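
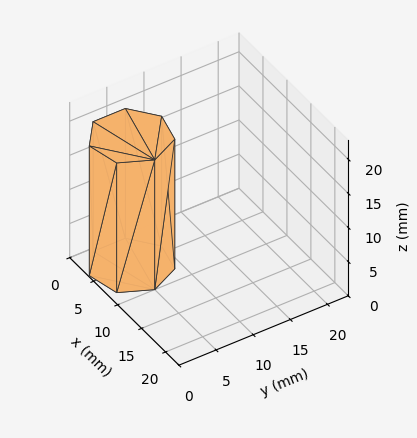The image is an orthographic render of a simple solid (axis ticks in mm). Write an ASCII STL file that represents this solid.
Reading the render: the shape is a regular 7-sided prism (a cylinder approximated with 7 flat sides), circumscribed radius ≈ 5 mm, height ≈ 19 mm (dimensions read to the nearest mm from the axis ticks). For the STL, each face is triangulated and given an outward normal.

solid part
  facet normal 0.0000 0.0000 -1.0000
    outer loop
      vertex 3.89 9.87 0.00
      vertex 8.12 8.91 0.00
      vertex 10.00 5.00 0.00
    endloop
  endfacet
  facet normal 0.0000 0.0000 -1.0000
    outer loop
      vertex 0.50 7.17 0.00
      vertex 3.89 9.87 0.00
      vertex 10.00 5.00 0.00
    endloop
  endfacet
  facet normal 0.0000 0.0000 -1.0000
    outer loop
      vertex 0.50 2.83 0.00
      vertex 0.50 7.17 0.00
      vertex 10.00 5.00 0.00
    endloop
  endfacet
  facet normal 0.0000 0.0000 -1.0000
    outer loop
      vertex 3.89 0.13 0.00
      vertex 0.50 2.83 0.00
      vertex 10.00 5.00 0.00
    endloop
  endfacet
  facet normal 0.0000 0.0000 -1.0000
    outer loop
      vertex 8.12 1.09 0.00
      vertex 3.89 0.13 0.00
      vertex 10.00 5.00 0.00
    endloop
  endfacet
  facet normal 0.0000 0.0000 1.0000
    outer loop
      vertex 10.00 5.00 19.00
      vertex 8.12 8.91 19.00
      vertex 3.89 9.87 19.00
    endloop
  endfacet
  facet normal 0.0000 0.0000 1.0000
    outer loop
      vertex 10.00 5.00 19.00
      vertex 3.89 9.87 19.00
      vertex 0.50 7.17 19.00
    endloop
  endfacet
  facet normal 0.0000 0.0000 1.0000
    outer loop
      vertex 10.00 5.00 19.00
      vertex 0.50 7.17 19.00
      vertex 0.50 2.83 19.00
    endloop
  endfacet
  facet normal 0.0000 0.0000 1.0000
    outer loop
      vertex 10.00 5.00 19.00
      vertex 0.50 2.83 19.00
      vertex 3.89 0.13 19.00
    endloop
  endfacet
  facet normal 0.0000 0.0000 1.0000
    outer loop
      vertex 10.00 5.00 19.00
      vertex 3.89 0.13 19.00
      vertex 8.12 1.09 19.00
    endloop
  endfacet
  facet normal 0.9012 0.4333 0.0000
    outer loop
      vertex 10.00 5.00 0.00
      vertex 8.12 8.91 0.00
      vertex 8.12 8.91 19.00
    endloop
  endfacet
  facet normal 0.9012 0.4333 0.0000
    outer loop
      vertex 10.00 5.00 0.00
      vertex 8.12 8.91 19.00
      vertex 10.00 5.00 19.00
    endloop
  endfacet
  facet normal 0.2213 0.9752 0.0000
    outer loop
      vertex 8.12 8.91 0.00
      vertex 3.89 9.87 0.00
      vertex 3.89 9.87 19.00
    endloop
  endfacet
  facet normal 0.2213 0.9752 0.0000
    outer loop
      vertex 8.12 8.91 0.00
      vertex 3.89 9.87 19.00
      vertex 8.12 8.91 19.00
    endloop
  endfacet
  facet normal -0.6230 0.7822 0.0000
    outer loop
      vertex 3.89 9.87 0.00
      vertex 0.50 7.17 0.00
      vertex 0.50 7.17 19.00
    endloop
  endfacet
  facet normal -0.6230 0.7822 0.0000
    outer loop
      vertex 3.89 9.87 0.00
      vertex 0.50 7.17 19.00
      vertex 3.89 9.87 19.00
    endloop
  endfacet
  facet normal -1.0000 0.0000 0.0000
    outer loop
      vertex 0.50 7.17 0.00
      vertex 0.50 2.83 0.00
      vertex 0.50 2.83 19.00
    endloop
  endfacet
  facet normal -1.0000 0.0000 0.0000
    outer loop
      vertex 0.50 7.17 0.00
      vertex 0.50 2.83 19.00
      vertex 0.50 7.17 19.00
    endloop
  endfacet
  facet normal -0.6230 -0.7822 0.0000
    outer loop
      vertex 0.50 2.83 0.00
      vertex 3.89 0.13 0.00
      vertex 3.89 0.13 19.00
    endloop
  endfacet
  facet normal -0.6230 -0.7822 0.0000
    outer loop
      vertex 0.50 2.83 0.00
      vertex 3.89 0.13 19.00
      vertex 0.50 2.83 19.00
    endloop
  endfacet
  facet normal 0.2213 -0.9752 0.0000
    outer loop
      vertex 3.89 0.13 0.00
      vertex 8.12 1.09 0.00
      vertex 8.12 1.09 19.00
    endloop
  endfacet
  facet normal 0.2213 -0.9752 0.0000
    outer loop
      vertex 3.89 0.13 0.00
      vertex 8.12 1.09 19.00
      vertex 3.89 0.13 19.00
    endloop
  endfacet
  facet normal 0.9012 -0.4333 0.0000
    outer loop
      vertex 8.12 1.09 0.00
      vertex 10.00 5.00 0.00
      vertex 10.00 5.00 19.00
    endloop
  endfacet
  facet normal 0.9012 -0.4333 0.0000
    outer loop
      vertex 8.12 1.09 0.00
      vertex 10.00 5.00 19.00
      vertex 8.12 1.09 19.00
    endloop
  endfacet
endsolid part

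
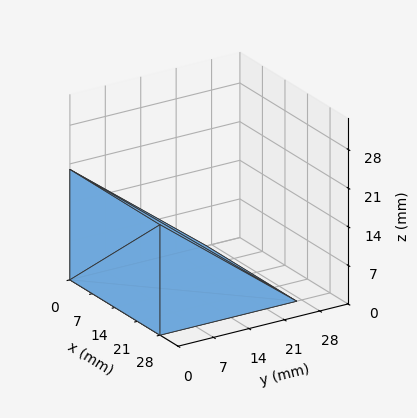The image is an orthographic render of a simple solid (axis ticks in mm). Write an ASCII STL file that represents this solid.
Reading the render: the shape is a wedge (ramp): 28 × 27 mm base, rising to 20 mm along the y=0 edge and sloping linearly to z=0 at y=27 (dimensions read to the nearest mm from the axis ticks). For the STL, each face is triangulated and given an outward normal.

solid part
  facet normal 0.0000 0.0000 -1.0000
    outer loop
      vertex 28.0 27.0 0.0
      vertex 28.0 0.0 0.0
      vertex 0.0 0.0 0.0
    endloop
  endfacet
  facet normal 0.0000 0.0000 -1.0000
    outer loop
      vertex 0.0 27.0 0.0
      vertex 28.0 27.0 0.0
      vertex 0.0 0.0 0.0
    endloop
  endfacet
  facet normal 0.0000 -1.0000 0.0000
    outer loop
      vertex 0.0 0.0 0.0
      vertex 28.0 0.0 0.0
      vertex 28.0 0.0 20.0
    endloop
  endfacet
  facet normal 0.0000 -1.0000 0.0000
    outer loop
      vertex 0.0 0.0 0.0
      vertex 28.0 0.0 20.0
      vertex 0.0 0.0 20.0
    endloop
  endfacet
  facet normal 0.0000 0.5952 0.8036
    outer loop
      vertex 0.0 0.0 20.0
      vertex 28.0 0.0 20.0
      vertex 28.0 27.0 0.0
    endloop
  endfacet
  facet normal 0.0000 0.5952 0.8036
    outer loop
      vertex 0.0 0.0 20.0
      vertex 28.0 27.0 0.0
      vertex 0.0 27.0 0.0
    endloop
  endfacet
  facet normal -1.0000 0.0000 0.0000
    outer loop
      vertex 0.0 0.0 20.0
      vertex 0.0 27.0 0.0
      vertex 0.0 0.0 0.0
    endloop
  endfacet
  facet normal 1.0000 0.0000 0.0000
    outer loop
      vertex 28.0 0.0 0.0
      vertex 28.0 27.0 0.0
      vertex 28.0 0.0 20.0
    endloop
  endfacet
endsolid part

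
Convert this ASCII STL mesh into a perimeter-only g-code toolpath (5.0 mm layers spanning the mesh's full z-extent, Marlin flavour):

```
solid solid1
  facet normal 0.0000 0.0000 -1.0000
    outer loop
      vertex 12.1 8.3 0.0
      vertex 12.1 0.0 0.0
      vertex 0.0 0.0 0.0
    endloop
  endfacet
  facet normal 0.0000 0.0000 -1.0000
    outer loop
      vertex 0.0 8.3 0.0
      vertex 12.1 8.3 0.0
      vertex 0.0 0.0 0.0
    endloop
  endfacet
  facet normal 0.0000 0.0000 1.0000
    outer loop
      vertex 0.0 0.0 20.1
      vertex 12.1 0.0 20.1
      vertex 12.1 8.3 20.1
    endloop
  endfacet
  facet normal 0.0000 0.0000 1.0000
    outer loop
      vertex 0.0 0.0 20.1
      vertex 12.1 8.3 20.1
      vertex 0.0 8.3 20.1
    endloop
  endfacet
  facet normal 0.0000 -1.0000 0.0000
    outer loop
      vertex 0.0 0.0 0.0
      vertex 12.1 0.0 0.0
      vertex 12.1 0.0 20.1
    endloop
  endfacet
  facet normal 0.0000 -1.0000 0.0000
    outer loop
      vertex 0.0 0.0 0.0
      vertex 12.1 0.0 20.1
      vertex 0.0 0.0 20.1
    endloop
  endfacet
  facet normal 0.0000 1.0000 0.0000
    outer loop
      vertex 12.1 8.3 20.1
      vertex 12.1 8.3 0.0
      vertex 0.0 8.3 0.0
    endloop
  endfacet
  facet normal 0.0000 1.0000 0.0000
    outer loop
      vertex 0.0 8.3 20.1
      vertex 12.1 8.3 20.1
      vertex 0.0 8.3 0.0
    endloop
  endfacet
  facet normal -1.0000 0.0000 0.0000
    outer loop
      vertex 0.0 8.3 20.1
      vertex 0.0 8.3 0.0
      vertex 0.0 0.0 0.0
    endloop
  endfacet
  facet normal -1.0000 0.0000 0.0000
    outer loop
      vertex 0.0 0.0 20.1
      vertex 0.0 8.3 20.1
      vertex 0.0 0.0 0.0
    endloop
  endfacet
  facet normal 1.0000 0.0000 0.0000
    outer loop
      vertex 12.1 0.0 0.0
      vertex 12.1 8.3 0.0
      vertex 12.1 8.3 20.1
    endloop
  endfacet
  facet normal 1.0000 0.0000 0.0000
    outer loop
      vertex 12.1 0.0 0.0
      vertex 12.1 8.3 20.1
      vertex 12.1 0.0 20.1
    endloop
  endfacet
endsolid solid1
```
; perimeter-only toolpath
G21 ; units = mm
G90 ; absolute positioning
G28 ; home
; layer 1
G0 Z5.0
G0 X0.0 Y0.0
G1 X12.1 Y0.0
G1 X12.1 Y8.3
G1 X0.0 Y8.3
G1 X0.0 Y0.0
; layer 2
G0 Z10.1
G0 X0.0 Y0.0
G1 X12.1 Y0.0
G1 X12.1 Y8.3
G1 X0.0 Y8.3
G1 X0.0 Y0.0
; layer 3
G0 Z15.1
G0 X0.0 Y0.0
G1 X12.1 Y0.0
G1 X12.1 Y8.3
G1 X0.0 Y8.3
G1 X0.0 Y0.0
; layer 4
G0 Z20.1
G0 X0.0 Y0.0
G1 X12.1 Y0.0
G1 X12.1 Y8.3
G1 X0.0 Y8.3
G1 X0.0 Y0.0
M2 ; end

The solid is a rectangular box, roughly 12.1 × 8.3 mm footprint and 20.1 mm tall. Slicing at Δz = 5.0 mm — 4 equal slices spanning the solid's height, so layer i sits at z = i·h/4 — gives 4 non-empty perimeters. Each is a 4-segment closed polygon; G0 lifts to the layer z and rapids to the start vertex, then G1 traces the edges.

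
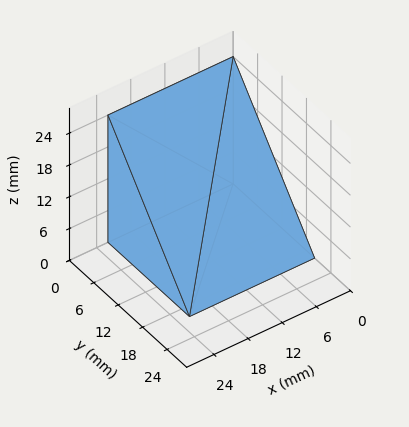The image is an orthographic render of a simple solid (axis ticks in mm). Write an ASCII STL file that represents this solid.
Reading the render: the shape is a wedge (ramp): 22 × 20 mm base, rising to 24 mm along the y=0 edge and sloping linearly to z=0 at y=20 (dimensions read to the nearest mm from the axis ticks). For the STL, each face is triangulated and given an outward normal.

solid part
  facet normal 0.0000 0.0000 -1.0000
    outer loop
      vertex 22.000 20.000 0.000
      vertex 22.000 0.000 0.000
      vertex 0.000 0.000 0.000
    endloop
  endfacet
  facet normal 0.0000 0.0000 -1.0000
    outer loop
      vertex 0.000 20.000 0.000
      vertex 22.000 20.000 0.000
      vertex 0.000 0.000 0.000
    endloop
  endfacet
  facet normal 0.0000 -1.0000 0.0000
    outer loop
      vertex 0.000 0.000 0.000
      vertex 22.000 0.000 0.000
      vertex 22.000 0.000 24.000
    endloop
  endfacet
  facet normal 0.0000 -1.0000 0.0000
    outer loop
      vertex 0.000 0.000 0.000
      vertex 22.000 0.000 24.000
      vertex 0.000 0.000 24.000
    endloop
  endfacet
  facet normal 0.0000 0.7682 0.6402
    outer loop
      vertex 0.000 0.000 24.000
      vertex 22.000 0.000 24.000
      vertex 22.000 20.000 0.000
    endloop
  endfacet
  facet normal 0.0000 0.7682 0.6402
    outer loop
      vertex 0.000 0.000 24.000
      vertex 22.000 20.000 0.000
      vertex 0.000 20.000 0.000
    endloop
  endfacet
  facet normal -1.0000 0.0000 0.0000
    outer loop
      vertex 0.000 0.000 24.000
      vertex 0.000 20.000 0.000
      vertex 0.000 0.000 0.000
    endloop
  endfacet
  facet normal 1.0000 0.0000 0.0000
    outer loop
      vertex 22.000 0.000 0.000
      vertex 22.000 20.000 0.000
      vertex 22.000 0.000 24.000
    endloop
  endfacet
endsolid part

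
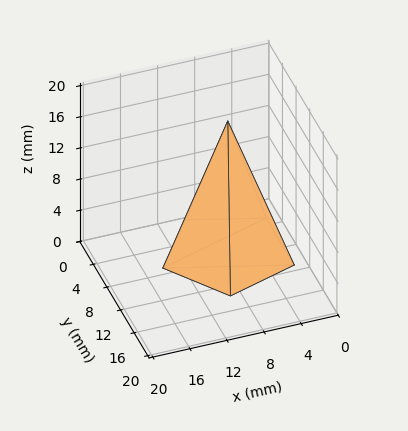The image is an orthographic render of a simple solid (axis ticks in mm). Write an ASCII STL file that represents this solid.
Reading the render: the shape is a regular 5-sided pyramid, base circumscribed radius ≈ 7 mm, apex at z ≈ 17 mm (dimensions read to the nearest mm from the axis ticks). For the STL, each face is triangulated and given an outward normal.

solid part
  facet normal 0.0000 0.0000 -1.0000
    outer loop
      vertex 1.34 11.11 0.00
      vertex 9.16 13.66 0.00
      vertex 14.00 7.00 0.00
    endloop
  endfacet
  facet normal 0.0000 0.0000 -1.0000
    outer loop
      vertex 1.34 2.89 0.00
      vertex 1.34 11.11 0.00
      vertex 14.00 7.00 0.00
    endloop
  endfacet
  facet normal 0.0000 0.0000 -1.0000
    outer loop
      vertex 9.16 0.34 0.00
      vertex 1.34 2.89 0.00
      vertex 14.00 7.00 0.00
    endloop
  endfacet
  facet normal 0.7675 0.5578 0.3160
    outer loop
      vertex 14.00 7.00 0.00
      vertex 9.16 13.66 0.00
      vertex 7.00 7.00 17.00
    endloop
  endfacet
  facet normal -0.2941 0.9020 0.3160
    outer loop
      vertex 9.16 13.66 0.00
      vertex 1.34 11.11 0.00
      vertex 7.00 7.00 17.00
    endloop
  endfacet
  facet normal -0.9488 0.0000 0.3159
    outer loop
      vertex 1.34 11.11 0.00
      vertex 1.34 2.89 0.00
      vertex 7.00 7.00 17.00
    endloop
  endfacet
  facet normal -0.2941 -0.9020 0.3160
    outer loop
      vertex 1.34 2.89 0.00
      vertex 9.16 0.34 0.00
      vertex 7.00 7.00 17.00
    endloop
  endfacet
  facet normal 0.7675 -0.5578 0.3160
    outer loop
      vertex 9.16 0.34 0.00
      vertex 14.00 7.00 0.00
      vertex 7.00 7.00 17.00
    endloop
  endfacet
endsolid part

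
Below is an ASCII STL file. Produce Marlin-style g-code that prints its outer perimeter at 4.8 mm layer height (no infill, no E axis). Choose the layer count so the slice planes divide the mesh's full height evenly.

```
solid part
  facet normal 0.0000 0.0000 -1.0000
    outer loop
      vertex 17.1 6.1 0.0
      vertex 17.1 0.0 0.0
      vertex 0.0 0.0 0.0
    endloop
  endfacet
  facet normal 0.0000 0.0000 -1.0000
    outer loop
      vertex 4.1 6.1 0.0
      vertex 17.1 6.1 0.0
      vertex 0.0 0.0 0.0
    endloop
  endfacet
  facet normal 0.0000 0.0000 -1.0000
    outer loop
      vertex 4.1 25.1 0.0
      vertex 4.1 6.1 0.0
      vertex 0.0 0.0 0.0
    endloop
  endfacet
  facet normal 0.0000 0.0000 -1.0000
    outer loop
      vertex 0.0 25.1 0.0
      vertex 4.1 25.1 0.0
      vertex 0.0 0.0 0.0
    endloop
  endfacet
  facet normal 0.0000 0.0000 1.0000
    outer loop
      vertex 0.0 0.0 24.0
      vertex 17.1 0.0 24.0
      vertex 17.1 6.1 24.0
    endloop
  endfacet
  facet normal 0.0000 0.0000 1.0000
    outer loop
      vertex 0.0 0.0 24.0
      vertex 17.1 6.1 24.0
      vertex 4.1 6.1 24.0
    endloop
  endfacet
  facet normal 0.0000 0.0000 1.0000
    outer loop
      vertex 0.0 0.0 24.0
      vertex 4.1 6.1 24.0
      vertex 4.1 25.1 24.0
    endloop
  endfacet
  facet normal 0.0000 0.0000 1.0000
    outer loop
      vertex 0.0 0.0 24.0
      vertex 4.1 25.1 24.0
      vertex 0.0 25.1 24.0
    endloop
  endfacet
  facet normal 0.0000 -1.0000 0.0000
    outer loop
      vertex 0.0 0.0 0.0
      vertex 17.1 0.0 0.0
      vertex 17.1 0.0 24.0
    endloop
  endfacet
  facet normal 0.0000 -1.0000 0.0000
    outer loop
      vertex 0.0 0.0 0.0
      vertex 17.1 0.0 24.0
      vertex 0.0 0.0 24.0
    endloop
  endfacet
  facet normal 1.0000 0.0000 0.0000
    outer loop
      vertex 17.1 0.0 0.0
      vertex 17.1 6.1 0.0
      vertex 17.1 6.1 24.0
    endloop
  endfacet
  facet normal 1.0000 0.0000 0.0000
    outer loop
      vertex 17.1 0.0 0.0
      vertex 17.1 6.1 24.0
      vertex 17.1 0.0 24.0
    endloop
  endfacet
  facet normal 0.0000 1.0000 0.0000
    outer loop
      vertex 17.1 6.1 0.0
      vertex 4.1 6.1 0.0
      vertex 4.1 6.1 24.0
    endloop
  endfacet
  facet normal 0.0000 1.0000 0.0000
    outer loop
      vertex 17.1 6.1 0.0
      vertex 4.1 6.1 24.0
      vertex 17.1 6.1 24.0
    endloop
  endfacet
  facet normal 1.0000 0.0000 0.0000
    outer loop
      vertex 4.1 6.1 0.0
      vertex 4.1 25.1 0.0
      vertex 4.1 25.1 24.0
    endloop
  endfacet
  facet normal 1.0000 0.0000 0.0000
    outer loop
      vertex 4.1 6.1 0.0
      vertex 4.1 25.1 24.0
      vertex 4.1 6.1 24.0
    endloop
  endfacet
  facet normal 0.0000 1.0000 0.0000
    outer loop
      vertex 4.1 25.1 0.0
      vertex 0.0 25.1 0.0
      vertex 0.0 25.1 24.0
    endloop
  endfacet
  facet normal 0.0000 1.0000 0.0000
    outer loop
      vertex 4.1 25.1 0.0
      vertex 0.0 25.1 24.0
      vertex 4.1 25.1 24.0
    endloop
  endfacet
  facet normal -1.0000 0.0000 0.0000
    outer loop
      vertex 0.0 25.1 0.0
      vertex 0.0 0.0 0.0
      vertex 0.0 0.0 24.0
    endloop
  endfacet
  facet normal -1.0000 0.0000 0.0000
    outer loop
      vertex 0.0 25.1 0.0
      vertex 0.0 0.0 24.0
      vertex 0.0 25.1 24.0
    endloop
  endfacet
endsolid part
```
; perimeter-only toolpath
G21 ; units = mm
G90 ; absolute positioning
G28 ; home
; layer 1
G0 Z4.8
G0 X0.0 Y0.0
G1 X17.1 Y0.0
G1 X17.1 Y6.1
G1 X4.1 Y6.1
G1 X4.1 Y25.1
G1 X0.0 Y25.1
G1 X0.0 Y0.0
; layer 2
G0 Z9.6
G0 X0.0 Y0.0
G1 X17.1 Y0.0
G1 X17.1 Y6.1
G1 X4.1 Y6.1
G1 X4.1 Y25.1
G1 X0.0 Y25.1
G1 X0.0 Y0.0
; layer 3
G0 Z14.4
G0 X0.0 Y0.0
G1 X17.1 Y0.0
G1 X17.1 Y6.1
G1 X4.1 Y6.1
G1 X4.1 Y25.1
G1 X0.0 Y25.1
G1 X0.0 Y0.0
; layer 4
G0 Z19.2
G0 X0.0 Y0.0
G1 X17.1 Y0.0
G1 X17.1 Y6.1
G1 X4.1 Y6.1
G1 X4.1 Y25.1
G1 X0.0 Y25.1
G1 X0.0 Y0.0
; layer 5
G0 Z24.0
G0 X0.0 Y0.0
G1 X17.1 Y0.0
G1 X17.1 Y6.1
G1 X4.1 Y6.1
G1 X4.1 Y25.1
G1 X0.0 Y25.1
G1 X0.0 Y0.0
M2 ; end

The solid is an L-shaped prism: outer 17.1 × 25.1 mm, arm thicknesses ≈ 6.1 mm (horizontal) and 4.1 mm (vertical), extruded 24 mm in z. Slicing at Δz = 4.8 mm — 5 equal slices spanning the solid's height, so layer i sits at z = i·h/5 — gives 5 non-empty perimeters. Each is a 6-segment closed polygon; G0 lifts to the layer z and rapids to the start vertex, then G1 traces the edges.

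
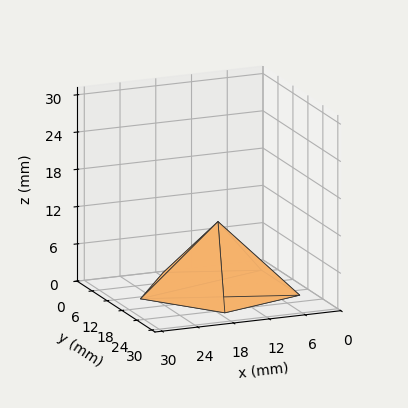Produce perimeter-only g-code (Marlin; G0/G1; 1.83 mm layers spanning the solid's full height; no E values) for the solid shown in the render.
Reading the render: the shape is a regular 5-sided pyramid, base circumscribed radius ≈ 13 mm, apex at z ≈ 11 mm (dimensions read to the nearest mm from the axis ticks). For the g-code, the solid's height is divided into equal slices at the stated Δz and each level perimeter traced with G1 moves after a G0 lift.

; perimeter-only toolpath
G21 ; units = mm
G90 ; absolute positioning
G28 ; home
; layer 1
G0 Z1.83
G0 X23.83 Y13.00
G1 X16.35 Y23.30
G1 X4.23 Y19.37
G1 X4.23 Y6.63
G1 X16.35 Y2.70
G1 X23.83 Y13.00
; layer 2
G0 Z3.67
G0 X21.67 Y13.00
G1 X15.68 Y21.24
G1 X5.99 Y18.09
G1 X5.99 Y7.91
G1 X15.68 Y4.76
G1 X21.67 Y13.00
; layer 3
G0 Z5.50
G0 X19.50 Y13.00
G1 X15.01 Y19.18
G1 X7.74 Y16.82
G1 X7.74 Y9.18
G1 X15.01 Y6.82
G1 X19.50 Y13.00
; layer 4
G0 Z7.33
G0 X17.33 Y13.00
G1 X14.34 Y17.12
G1 X9.49 Y15.55
G1 X9.49 Y10.45
G1 X14.34 Y8.88
G1 X17.33 Y13.00
; layer 5
G0 Z9.17
G0 X15.17 Y13.00
G1 X13.67 Y15.06
G1 X11.25 Y14.27
G1 X11.25 Y11.73
G1 X13.67 Y10.94
G1 X15.17 Y13.00
M2 ; end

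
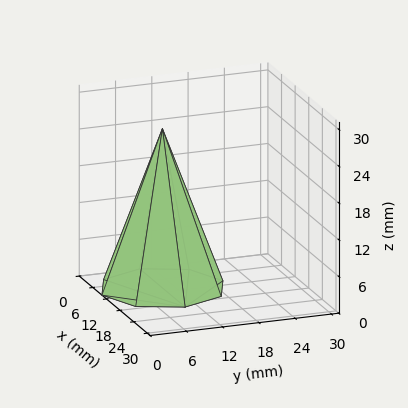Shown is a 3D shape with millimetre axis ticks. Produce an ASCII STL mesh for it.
Reading the render: the shape is a regular 8-sided pyramid, base circumscribed radius ≈ 10 mm, apex at z ≈ 26 mm (dimensions read to the nearest mm from the axis ticks). For the STL, each face is triangulated and given an outward normal.

solid part
  facet normal 0.0000 0.0000 -1.0000
    outer loop
      vertex 10.000 20.000 0.000
      vertex 17.071 17.071 0.000
      vertex 20.000 10.000 0.000
    endloop
  endfacet
  facet normal 0.0000 0.0000 -1.0000
    outer loop
      vertex 2.929 17.071 0.000
      vertex 10.000 20.000 0.000
      vertex 20.000 10.000 0.000
    endloop
  endfacet
  facet normal 0.0000 0.0000 -1.0000
    outer loop
      vertex 0.000 10.000 0.000
      vertex 2.929 17.071 0.000
      vertex 20.000 10.000 0.000
    endloop
  endfacet
  facet normal 0.0000 0.0000 -1.0000
    outer loop
      vertex 2.929 2.929 0.000
      vertex 0.000 10.000 0.000
      vertex 20.000 10.000 0.000
    endloop
  endfacet
  facet normal 0.0000 0.0000 -1.0000
    outer loop
      vertex 10.000 0.000 0.000
      vertex 2.929 2.929 0.000
      vertex 20.000 10.000 0.000
    endloop
  endfacet
  facet normal 0.0000 0.0000 -1.0000
    outer loop
      vertex 17.071 2.929 0.000
      vertex 10.000 0.000 0.000
      vertex 20.000 10.000 0.000
    endloop
  endfacet
  facet normal 0.8705 0.3606 0.3348
    outer loop
      vertex 20.000 10.000 0.000
      vertex 17.071 17.071 0.000
      vertex 10.000 10.000 26.000
    endloop
  endfacet
  facet normal 0.3606 0.8705 0.3348
    outer loop
      vertex 17.071 17.071 0.000
      vertex 10.000 20.000 0.000
      vertex 10.000 10.000 26.000
    endloop
  endfacet
  facet normal -0.3606 0.8705 0.3348
    outer loop
      vertex 10.000 20.000 0.000
      vertex 2.929 17.071 0.000
      vertex 10.000 10.000 26.000
    endloop
  endfacet
  facet normal -0.8705 0.3606 0.3348
    outer loop
      vertex 2.929 17.071 0.000
      vertex 0.000 10.000 0.000
      vertex 10.000 10.000 26.000
    endloop
  endfacet
  facet normal -0.8705 -0.3606 0.3348
    outer loop
      vertex 0.000 10.000 0.000
      vertex 2.929 2.929 0.000
      vertex 10.000 10.000 26.000
    endloop
  endfacet
  facet normal -0.3606 -0.8705 0.3348
    outer loop
      vertex 2.929 2.929 0.000
      vertex 10.000 0.000 0.000
      vertex 10.000 10.000 26.000
    endloop
  endfacet
  facet normal 0.3606 -0.8705 0.3348
    outer loop
      vertex 10.000 0.000 0.000
      vertex 17.071 2.929 0.000
      vertex 10.000 10.000 26.000
    endloop
  endfacet
  facet normal 0.8705 -0.3606 0.3348
    outer loop
      vertex 17.071 2.929 0.000
      vertex 20.000 10.000 0.000
      vertex 10.000 10.000 26.000
    endloop
  endfacet
endsolid part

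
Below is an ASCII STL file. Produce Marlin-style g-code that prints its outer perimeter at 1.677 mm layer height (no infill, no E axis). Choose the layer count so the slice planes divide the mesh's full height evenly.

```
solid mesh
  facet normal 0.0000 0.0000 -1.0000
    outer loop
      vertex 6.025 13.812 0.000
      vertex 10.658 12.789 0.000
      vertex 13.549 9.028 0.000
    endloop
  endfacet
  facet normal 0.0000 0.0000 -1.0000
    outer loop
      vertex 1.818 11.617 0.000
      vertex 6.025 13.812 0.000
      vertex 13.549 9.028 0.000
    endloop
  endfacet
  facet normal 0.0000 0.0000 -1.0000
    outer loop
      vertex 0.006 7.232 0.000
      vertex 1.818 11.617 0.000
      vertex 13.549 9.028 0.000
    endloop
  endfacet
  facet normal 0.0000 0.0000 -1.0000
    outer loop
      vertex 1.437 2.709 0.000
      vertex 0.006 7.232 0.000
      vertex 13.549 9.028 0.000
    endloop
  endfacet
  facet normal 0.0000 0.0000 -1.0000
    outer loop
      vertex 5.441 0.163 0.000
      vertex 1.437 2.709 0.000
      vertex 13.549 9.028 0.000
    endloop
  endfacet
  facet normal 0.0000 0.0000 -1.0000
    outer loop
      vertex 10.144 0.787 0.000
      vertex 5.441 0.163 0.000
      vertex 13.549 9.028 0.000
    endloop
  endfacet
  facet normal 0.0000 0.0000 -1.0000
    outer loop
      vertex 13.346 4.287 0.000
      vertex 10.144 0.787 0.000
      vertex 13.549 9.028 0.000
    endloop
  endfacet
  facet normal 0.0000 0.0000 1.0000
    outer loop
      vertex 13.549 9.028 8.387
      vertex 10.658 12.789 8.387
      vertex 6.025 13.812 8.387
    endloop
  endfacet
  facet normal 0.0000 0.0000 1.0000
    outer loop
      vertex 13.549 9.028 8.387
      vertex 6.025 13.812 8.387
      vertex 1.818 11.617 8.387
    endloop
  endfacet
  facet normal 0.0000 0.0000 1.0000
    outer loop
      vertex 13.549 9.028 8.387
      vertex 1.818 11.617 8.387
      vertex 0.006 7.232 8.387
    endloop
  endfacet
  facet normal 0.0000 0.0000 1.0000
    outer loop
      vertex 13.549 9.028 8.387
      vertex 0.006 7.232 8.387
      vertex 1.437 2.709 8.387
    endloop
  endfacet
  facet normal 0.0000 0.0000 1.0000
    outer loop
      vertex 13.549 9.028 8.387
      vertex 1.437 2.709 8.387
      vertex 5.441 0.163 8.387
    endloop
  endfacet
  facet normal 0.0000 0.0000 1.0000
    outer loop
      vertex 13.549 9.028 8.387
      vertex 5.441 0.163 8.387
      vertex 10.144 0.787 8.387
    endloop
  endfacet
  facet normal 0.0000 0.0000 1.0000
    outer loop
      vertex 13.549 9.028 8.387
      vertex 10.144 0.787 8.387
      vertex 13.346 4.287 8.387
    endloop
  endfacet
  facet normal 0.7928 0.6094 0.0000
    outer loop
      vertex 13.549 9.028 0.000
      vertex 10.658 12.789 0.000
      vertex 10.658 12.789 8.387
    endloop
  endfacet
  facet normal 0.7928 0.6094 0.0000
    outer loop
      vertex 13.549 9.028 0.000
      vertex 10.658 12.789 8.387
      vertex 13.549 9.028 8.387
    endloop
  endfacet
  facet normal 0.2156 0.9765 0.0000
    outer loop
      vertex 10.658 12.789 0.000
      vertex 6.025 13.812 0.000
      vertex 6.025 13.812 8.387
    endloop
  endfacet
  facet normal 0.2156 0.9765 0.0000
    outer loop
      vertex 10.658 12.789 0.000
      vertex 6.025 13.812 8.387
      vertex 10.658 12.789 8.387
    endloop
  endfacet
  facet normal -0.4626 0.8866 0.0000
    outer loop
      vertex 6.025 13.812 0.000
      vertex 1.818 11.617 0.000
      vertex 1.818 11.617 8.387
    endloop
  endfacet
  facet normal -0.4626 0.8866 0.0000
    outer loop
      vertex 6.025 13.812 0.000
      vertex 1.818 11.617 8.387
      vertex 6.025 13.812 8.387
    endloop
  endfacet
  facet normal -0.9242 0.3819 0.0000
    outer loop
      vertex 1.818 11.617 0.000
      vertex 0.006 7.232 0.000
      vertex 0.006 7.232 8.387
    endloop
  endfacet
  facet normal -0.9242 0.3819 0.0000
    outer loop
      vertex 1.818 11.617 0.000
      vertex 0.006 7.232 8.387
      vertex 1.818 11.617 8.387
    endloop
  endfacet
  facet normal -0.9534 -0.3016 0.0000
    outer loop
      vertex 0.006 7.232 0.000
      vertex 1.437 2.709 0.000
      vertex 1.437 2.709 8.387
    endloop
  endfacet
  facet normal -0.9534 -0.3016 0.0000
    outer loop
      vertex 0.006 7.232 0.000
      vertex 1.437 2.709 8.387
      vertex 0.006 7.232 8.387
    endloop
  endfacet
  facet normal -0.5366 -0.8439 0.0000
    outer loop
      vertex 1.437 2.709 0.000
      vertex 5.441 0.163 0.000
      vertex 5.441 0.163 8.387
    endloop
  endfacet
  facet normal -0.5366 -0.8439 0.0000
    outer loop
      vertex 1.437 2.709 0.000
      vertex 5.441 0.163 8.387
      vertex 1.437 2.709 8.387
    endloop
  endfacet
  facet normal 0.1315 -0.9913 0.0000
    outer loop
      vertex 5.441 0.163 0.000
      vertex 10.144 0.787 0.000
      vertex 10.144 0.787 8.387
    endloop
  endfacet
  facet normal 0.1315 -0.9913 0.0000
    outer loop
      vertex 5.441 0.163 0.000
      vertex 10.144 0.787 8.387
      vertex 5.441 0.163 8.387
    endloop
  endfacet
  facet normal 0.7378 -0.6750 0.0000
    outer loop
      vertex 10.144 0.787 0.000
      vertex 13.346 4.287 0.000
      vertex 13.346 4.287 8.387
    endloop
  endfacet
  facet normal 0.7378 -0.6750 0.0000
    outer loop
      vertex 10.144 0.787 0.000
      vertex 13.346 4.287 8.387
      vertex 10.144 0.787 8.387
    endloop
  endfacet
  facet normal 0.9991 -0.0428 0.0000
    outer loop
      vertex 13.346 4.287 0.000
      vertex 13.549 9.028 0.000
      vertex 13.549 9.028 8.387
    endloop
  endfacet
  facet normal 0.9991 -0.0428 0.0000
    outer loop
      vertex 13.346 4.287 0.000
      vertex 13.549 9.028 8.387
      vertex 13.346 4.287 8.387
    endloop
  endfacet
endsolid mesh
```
; perimeter-only toolpath
G21 ; units = mm
G90 ; absolute positioning
G28 ; home
; layer 1
G0 Z1.677
G0 X13.549 Y9.028
G1 X10.658 Y12.789
G1 X6.025 Y13.812
G1 X1.818 Y11.617
G1 X0.006 Y7.232
G1 X1.437 Y2.709
G1 X5.441 Y0.163
G1 X10.144 Y0.787
G1 X13.346 Y4.287
G1 X13.549 Y9.028
; layer 2
G0 Z3.355
G0 X13.549 Y9.028
G1 X10.658 Y12.789
G1 X6.025 Y13.812
G1 X1.818 Y11.617
G1 X0.006 Y7.232
G1 X1.437 Y2.709
G1 X5.441 Y0.163
G1 X10.144 Y0.787
G1 X13.346 Y4.287
G1 X13.549 Y9.028
; layer 3
G0 Z5.032
G0 X13.549 Y9.028
G1 X10.658 Y12.789
G1 X6.025 Y13.812
G1 X1.818 Y11.617
G1 X0.006 Y7.232
G1 X1.437 Y2.709
G1 X5.441 Y0.163
G1 X10.144 Y0.787
G1 X13.346 Y4.287
G1 X13.549 Y9.028
; layer 4
G0 Z6.710
G0 X13.549 Y9.028
G1 X10.658 Y12.789
G1 X6.025 Y13.812
G1 X1.818 Y11.617
G1 X0.006 Y7.232
G1 X1.437 Y2.709
G1 X5.441 Y0.163
G1 X10.144 Y0.787
G1 X13.346 Y4.287
G1 X13.549 Y9.028
; layer 5
G0 Z8.387
G0 X13.549 Y9.028
G1 X10.658 Y12.789
G1 X6.025 Y13.812
G1 X1.818 Y11.617
G1 X0.006 Y7.232
G1 X1.437 Y2.709
G1 X5.441 Y0.163
G1 X10.144 Y0.787
G1 X13.346 Y4.287
G1 X13.549 Y9.028
M2 ; end

The solid is a regular 9-sided prism (a cylinder approximated with 9 flat sides), circumscribed radius ≈ 6.94 mm, height ≈ 8.39 mm. Slicing at Δz = 1.677 mm — 5 equal slices spanning the solid's height, so layer i sits at z = i·h/5 — gives 5 non-empty perimeters. Each is a 9-segment closed polygon; G0 lifts to the layer z and rapids to the start vertex, then G1 traces the edges.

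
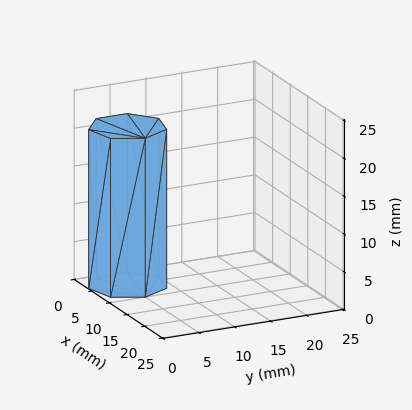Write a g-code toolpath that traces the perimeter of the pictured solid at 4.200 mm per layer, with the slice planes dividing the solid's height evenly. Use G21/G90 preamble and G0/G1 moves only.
Reading the render: the shape is a regular 7-sided prism (a cylinder approximated with 7 flat sides), circumscribed radius ≈ 5 mm, height ≈ 21 mm (dimensions read to the nearest mm from the axis ticks). For the g-code, the solid's height is divided into equal slices at the stated Δz and each level perimeter traced with G1 moves after a G0 lift.

; perimeter-only toolpath
G21 ; units = mm
G90 ; absolute positioning
G28 ; home
; layer 1
G0 Z4.200
G0 X10.000 Y5.000
G1 X8.117 Y8.909
G1 X3.887 Y9.875
G1 X0.495 Y7.169
G1 X0.495 Y2.831
G1 X3.887 Y0.125
G1 X8.117 Y1.091
G1 X10.000 Y5.000
; layer 2
G0 Z8.400
G0 X10.000 Y5.000
G1 X8.117 Y8.909
G1 X3.887 Y9.875
G1 X0.495 Y7.169
G1 X0.495 Y2.831
G1 X3.887 Y0.125
G1 X8.117 Y1.091
G1 X10.000 Y5.000
; layer 3
G0 Z12.600
G0 X10.000 Y5.000
G1 X8.117 Y8.909
G1 X3.887 Y9.875
G1 X0.495 Y7.169
G1 X0.495 Y2.831
G1 X3.887 Y0.125
G1 X8.117 Y1.091
G1 X10.000 Y5.000
; layer 4
G0 Z16.800
G0 X10.000 Y5.000
G1 X8.117 Y8.909
G1 X3.887 Y9.875
G1 X0.495 Y7.169
G1 X0.495 Y2.831
G1 X3.887 Y0.125
G1 X8.117 Y1.091
G1 X10.000 Y5.000
; layer 5
G0 Z21.000
G0 X10.000 Y5.000
G1 X8.117 Y8.909
G1 X3.887 Y9.875
G1 X0.495 Y7.169
G1 X0.495 Y2.831
G1 X3.887 Y0.125
G1 X8.117 Y1.091
G1 X10.000 Y5.000
M2 ; end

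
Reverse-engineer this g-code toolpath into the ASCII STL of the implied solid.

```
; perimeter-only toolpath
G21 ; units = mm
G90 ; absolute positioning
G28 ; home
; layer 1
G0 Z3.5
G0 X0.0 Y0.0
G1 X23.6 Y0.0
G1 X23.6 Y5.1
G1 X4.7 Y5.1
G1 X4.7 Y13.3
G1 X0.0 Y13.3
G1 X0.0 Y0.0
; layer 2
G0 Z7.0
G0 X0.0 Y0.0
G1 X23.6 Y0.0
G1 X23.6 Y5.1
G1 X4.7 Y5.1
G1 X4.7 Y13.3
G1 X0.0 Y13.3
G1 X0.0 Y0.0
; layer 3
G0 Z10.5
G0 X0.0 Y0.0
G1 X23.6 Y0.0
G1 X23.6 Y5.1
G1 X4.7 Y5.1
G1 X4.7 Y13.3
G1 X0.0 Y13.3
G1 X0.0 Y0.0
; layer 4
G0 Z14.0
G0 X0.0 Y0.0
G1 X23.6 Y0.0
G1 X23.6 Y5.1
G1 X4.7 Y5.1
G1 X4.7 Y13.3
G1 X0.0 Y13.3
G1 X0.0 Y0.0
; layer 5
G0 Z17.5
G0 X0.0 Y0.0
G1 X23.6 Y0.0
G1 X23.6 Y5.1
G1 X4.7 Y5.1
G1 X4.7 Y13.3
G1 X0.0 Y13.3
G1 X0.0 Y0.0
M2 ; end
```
solid part
  facet normal 0.0000 0.0000 -1.0000
    outer loop
      vertex 23.6 5.1 0.0
      vertex 23.6 0.0 0.0
      vertex 0.0 0.0 0.0
    endloop
  endfacet
  facet normal 0.0000 0.0000 -1.0000
    outer loop
      vertex 4.7 5.1 0.0
      vertex 23.6 5.1 0.0
      vertex 0.0 0.0 0.0
    endloop
  endfacet
  facet normal 0.0000 0.0000 -1.0000
    outer loop
      vertex 4.7 13.3 0.0
      vertex 4.7 5.1 0.0
      vertex 0.0 0.0 0.0
    endloop
  endfacet
  facet normal 0.0000 0.0000 -1.0000
    outer loop
      vertex 0.0 13.3 0.0
      vertex 4.7 13.3 0.0
      vertex 0.0 0.0 0.0
    endloop
  endfacet
  facet normal 0.0000 0.0000 1.0000
    outer loop
      vertex 0.0 0.0 17.5
      vertex 23.6 0.0 17.5
      vertex 23.6 5.1 17.5
    endloop
  endfacet
  facet normal 0.0000 0.0000 1.0000
    outer loop
      vertex 0.0 0.0 17.5
      vertex 23.6 5.1 17.5
      vertex 4.7 5.1 17.5
    endloop
  endfacet
  facet normal 0.0000 0.0000 1.0000
    outer loop
      vertex 0.0 0.0 17.5
      vertex 4.7 5.1 17.5
      vertex 4.7 13.3 17.5
    endloop
  endfacet
  facet normal 0.0000 0.0000 1.0000
    outer loop
      vertex 0.0 0.0 17.5
      vertex 4.7 13.3 17.5
      vertex 0.0 13.3 17.5
    endloop
  endfacet
  facet normal 0.0000 -1.0000 0.0000
    outer loop
      vertex 0.0 0.0 0.0
      vertex 23.6 0.0 0.0
      vertex 23.6 0.0 17.5
    endloop
  endfacet
  facet normal 0.0000 -1.0000 0.0000
    outer loop
      vertex 0.0 0.0 0.0
      vertex 23.6 0.0 17.5
      vertex 0.0 0.0 17.5
    endloop
  endfacet
  facet normal 1.0000 0.0000 0.0000
    outer loop
      vertex 23.6 0.0 0.0
      vertex 23.6 5.1 0.0
      vertex 23.6 5.1 17.5
    endloop
  endfacet
  facet normal 1.0000 0.0000 0.0000
    outer loop
      vertex 23.6 0.0 0.0
      vertex 23.6 5.1 17.5
      vertex 23.6 0.0 17.5
    endloop
  endfacet
  facet normal 0.0000 1.0000 0.0000
    outer loop
      vertex 23.6 5.1 0.0
      vertex 4.7 5.1 0.0
      vertex 4.7 5.1 17.5
    endloop
  endfacet
  facet normal 0.0000 1.0000 0.0000
    outer loop
      vertex 23.6 5.1 0.0
      vertex 4.7 5.1 17.5
      vertex 23.6 5.1 17.5
    endloop
  endfacet
  facet normal 1.0000 0.0000 0.0000
    outer loop
      vertex 4.7 5.1 0.0
      vertex 4.7 13.3 0.0
      vertex 4.7 13.3 17.5
    endloop
  endfacet
  facet normal 1.0000 0.0000 0.0000
    outer loop
      vertex 4.7 5.1 0.0
      vertex 4.7 13.3 17.5
      vertex 4.7 5.1 17.5
    endloop
  endfacet
  facet normal 0.0000 1.0000 0.0000
    outer loop
      vertex 4.7 13.3 0.0
      vertex 0.0 13.3 0.0
      vertex 0.0 13.3 17.5
    endloop
  endfacet
  facet normal 0.0000 1.0000 0.0000
    outer loop
      vertex 4.7 13.3 0.0
      vertex 0.0 13.3 17.5
      vertex 4.7 13.3 17.5
    endloop
  endfacet
  facet normal -1.0000 0.0000 0.0000
    outer loop
      vertex 0.0 13.3 0.0
      vertex 0.0 0.0 0.0
      vertex 0.0 0.0 17.5
    endloop
  endfacet
  facet normal -1.0000 0.0000 0.0000
    outer loop
      vertex 0.0 13.3 0.0
      vertex 0.0 0.0 17.5
      vertex 0.0 13.3 17.5
    endloop
  endfacet
endsolid part

The G0 Z moves step by Δz≈3.5 mm. Every layer's G1 loop is the same polygon, so the solid is a straight extrusion of it from z=0 to z≈17.5. Closing with flat bottom and top caps and triangulating gives 20 facets — an L-shaped prism: outer 23.6 × 13.3 mm, arm thicknesses ≈ 5.1 mm (horizontal) and 4.7 mm (vertical), extruded 17.5 mm in z.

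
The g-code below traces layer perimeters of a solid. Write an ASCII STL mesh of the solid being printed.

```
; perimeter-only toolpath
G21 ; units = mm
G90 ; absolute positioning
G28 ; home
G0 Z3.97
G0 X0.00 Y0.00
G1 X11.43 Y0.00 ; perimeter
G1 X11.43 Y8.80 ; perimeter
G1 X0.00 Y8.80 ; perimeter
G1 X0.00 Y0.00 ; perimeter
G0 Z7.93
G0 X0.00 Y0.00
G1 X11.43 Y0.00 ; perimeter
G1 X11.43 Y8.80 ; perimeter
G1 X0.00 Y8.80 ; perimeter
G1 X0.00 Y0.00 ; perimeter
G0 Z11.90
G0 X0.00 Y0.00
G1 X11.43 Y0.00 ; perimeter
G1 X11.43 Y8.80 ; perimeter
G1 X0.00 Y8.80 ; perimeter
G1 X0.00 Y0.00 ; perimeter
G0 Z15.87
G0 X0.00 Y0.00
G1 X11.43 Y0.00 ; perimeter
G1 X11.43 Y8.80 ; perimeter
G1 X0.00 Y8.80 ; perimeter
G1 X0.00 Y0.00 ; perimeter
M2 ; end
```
solid part
  facet normal 0.0000 0.0000 -1.0000
    outer loop
      vertex 11.43 8.80 0.00
      vertex 11.43 0.00 0.00
      vertex 0.00 0.00 0.00
    endloop
  endfacet
  facet normal 0.0000 0.0000 -1.0000
    outer loop
      vertex 0.00 8.80 0.00
      vertex 11.43 8.80 0.00
      vertex 0.00 0.00 0.00
    endloop
  endfacet
  facet normal 0.0000 0.0000 1.0000
    outer loop
      vertex 0.00 0.00 15.87
      vertex 11.43 0.00 15.87
      vertex 11.43 8.80 15.87
    endloop
  endfacet
  facet normal 0.0000 0.0000 1.0000
    outer loop
      vertex 0.00 0.00 15.87
      vertex 11.43 8.80 15.87
      vertex 0.00 8.80 15.87
    endloop
  endfacet
  facet normal 0.0000 -1.0000 0.0000
    outer loop
      vertex 0.00 0.00 0.00
      vertex 11.43 0.00 0.00
      vertex 11.43 0.00 15.87
    endloop
  endfacet
  facet normal 0.0000 -1.0000 0.0000
    outer loop
      vertex 0.00 0.00 0.00
      vertex 11.43 0.00 15.87
      vertex 0.00 0.00 15.87
    endloop
  endfacet
  facet normal 0.0000 1.0000 0.0000
    outer loop
      vertex 11.43 8.80 15.87
      vertex 11.43 8.80 0.00
      vertex 0.00 8.80 0.00
    endloop
  endfacet
  facet normal 0.0000 1.0000 0.0000
    outer loop
      vertex 0.00 8.80 15.87
      vertex 11.43 8.80 15.87
      vertex 0.00 8.80 0.00
    endloop
  endfacet
  facet normal -1.0000 0.0000 0.0000
    outer loop
      vertex 0.00 8.80 15.87
      vertex 0.00 8.80 0.00
      vertex 0.00 0.00 0.00
    endloop
  endfacet
  facet normal -1.0000 0.0000 0.0000
    outer loop
      vertex 0.00 0.00 15.87
      vertex 0.00 8.80 15.87
      vertex 0.00 0.00 0.00
    endloop
  endfacet
  facet normal 1.0000 0.0000 0.0000
    outer loop
      vertex 11.43 0.00 0.00
      vertex 11.43 8.80 0.00
      vertex 11.43 8.80 15.87
    endloop
  endfacet
  facet normal 1.0000 0.0000 0.0000
    outer loop
      vertex 11.43 0.00 0.00
      vertex 11.43 8.80 15.87
      vertex 11.43 0.00 15.87
    endloop
  endfacet
endsolid part

The G0 Z moves step by Δz≈3.97 mm. Every layer's G1 loop is the same polygon, so the solid is a straight extrusion of it from z=0 to z≈15.9. Closing with flat bottom and top caps and triangulating gives 12 facets — a rectangular box, roughly 11.4 × 8.8 mm footprint and 15.9 mm tall.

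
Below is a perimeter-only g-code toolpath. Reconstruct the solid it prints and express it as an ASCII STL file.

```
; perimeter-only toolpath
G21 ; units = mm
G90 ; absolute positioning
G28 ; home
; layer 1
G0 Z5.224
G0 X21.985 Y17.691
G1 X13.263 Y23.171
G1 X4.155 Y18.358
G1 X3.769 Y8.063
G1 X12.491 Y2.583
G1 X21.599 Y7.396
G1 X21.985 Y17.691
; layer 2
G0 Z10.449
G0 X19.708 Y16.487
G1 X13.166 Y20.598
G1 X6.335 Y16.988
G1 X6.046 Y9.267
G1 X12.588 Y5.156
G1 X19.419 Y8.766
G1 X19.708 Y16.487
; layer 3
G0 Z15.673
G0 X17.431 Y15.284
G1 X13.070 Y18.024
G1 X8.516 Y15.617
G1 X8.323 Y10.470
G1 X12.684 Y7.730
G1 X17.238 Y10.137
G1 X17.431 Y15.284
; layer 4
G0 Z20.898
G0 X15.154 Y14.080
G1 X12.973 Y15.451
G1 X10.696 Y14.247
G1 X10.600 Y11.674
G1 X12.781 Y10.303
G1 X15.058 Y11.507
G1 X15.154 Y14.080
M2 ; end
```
solid part
  facet normal 0.0000 0.0000 -1.0000
    outer loop
      vertex 1.974 19.728 0.000
      vertex 13.359 25.745 0.000
      vertex 24.262 18.894 0.000
    endloop
  endfacet
  facet normal 0.0000 0.0000 -1.0000
    outer loop
      vertex 1.492 6.860 0.000
      vertex 1.974 19.728 0.000
      vertex 24.262 18.894 0.000
    endloop
  endfacet
  facet normal 0.0000 0.0000 -1.0000
    outer loop
      vertex 12.395 0.009 0.000
      vertex 1.492 6.860 0.000
      vertex 24.262 18.894 0.000
    endloop
  endfacet
  facet normal 0.0000 0.0000 -1.0000
    outer loop
      vertex 23.780 6.026 0.000
      vertex 12.395 0.009 0.000
      vertex 24.262 18.894 0.000
    endloop
  endfacet
  facet normal 0.4893 0.7787 0.3926
    outer loop
      vertex 24.262 18.894 0.000
      vertex 13.359 25.745 0.000
      vertex 12.877 12.877 26.122
    endloop
  endfacet
  facet normal -0.4297 0.8131 0.3926
    outer loop
      vertex 13.359 25.745 0.000
      vertex 1.974 19.728 0.000
      vertex 12.877 12.877 26.122
    endloop
  endfacet
  facet normal -0.9191 0.0344 0.3926
    outer loop
      vertex 1.974 19.728 0.000
      vertex 1.492 6.860 0.000
      vertex 12.877 12.877 26.122
    endloop
  endfacet
  facet normal -0.4893 -0.7787 0.3926
    outer loop
      vertex 1.492 6.860 0.000
      vertex 12.395 0.009 0.000
      vertex 12.877 12.877 26.122
    endloop
  endfacet
  facet normal 0.4297 -0.8131 0.3926
    outer loop
      vertex 12.395 0.009 0.000
      vertex 23.780 6.026 0.000
      vertex 12.877 12.877 26.122
    endloop
  endfacet
  facet normal 0.9191 -0.0344 0.3926
    outer loop
      vertex 23.780 6.026 0.000
      vertex 24.262 18.894 0.000
      vertex 12.877 12.877 26.122
    endloop
  endfacet
endsolid part

The G0 Z moves step by Δz≈5.224 mm. The G1 loops shrink linearly with z, so the solid tapers from its base footprint up to z≈26.1. Closing with a flat bottom cap and the tapered top and triangulating gives 10 facets — a regular 6-sided pyramid, base circumscribed radius ≈ 12.9 mm, apex at z ≈ 26.1 mm.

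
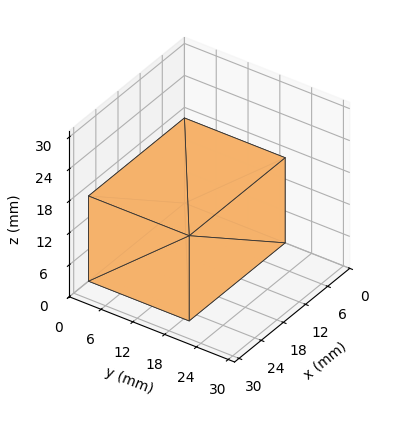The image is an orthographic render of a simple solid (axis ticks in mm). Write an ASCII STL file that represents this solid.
Reading the render: the shape is a rectangular box, roughly 26 × 19 mm footprint and 16 mm tall (dimensions read to the nearest mm from the axis ticks). For the STL, each face is triangulated and given an outward normal.

solid part
  facet normal 0.0000 0.0000 -1.0000
    outer loop
      vertex 26.000 19.000 0.000
      vertex 26.000 0.000 0.000
      vertex 0.000 0.000 0.000
    endloop
  endfacet
  facet normal 0.0000 0.0000 -1.0000
    outer loop
      vertex 0.000 19.000 0.000
      vertex 26.000 19.000 0.000
      vertex 0.000 0.000 0.000
    endloop
  endfacet
  facet normal 0.0000 0.0000 1.0000
    outer loop
      vertex 0.000 0.000 16.000
      vertex 26.000 0.000 16.000
      vertex 26.000 19.000 16.000
    endloop
  endfacet
  facet normal 0.0000 0.0000 1.0000
    outer loop
      vertex 0.000 0.000 16.000
      vertex 26.000 19.000 16.000
      vertex 0.000 19.000 16.000
    endloop
  endfacet
  facet normal 0.0000 -1.0000 0.0000
    outer loop
      vertex 0.000 0.000 0.000
      vertex 26.000 0.000 0.000
      vertex 26.000 0.000 16.000
    endloop
  endfacet
  facet normal 0.0000 -1.0000 0.0000
    outer loop
      vertex 0.000 0.000 0.000
      vertex 26.000 0.000 16.000
      vertex 0.000 0.000 16.000
    endloop
  endfacet
  facet normal 0.0000 1.0000 0.0000
    outer loop
      vertex 26.000 19.000 16.000
      vertex 26.000 19.000 0.000
      vertex 0.000 19.000 0.000
    endloop
  endfacet
  facet normal 0.0000 1.0000 0.0000
    outer loop
      vertex 0.000 19.000 16.000
      vertex 26.000 19.000 16.000
      vertex 0.000 19.000 0.000
    endloop
  endfacet
  facet normal -1.0000 0.0000 0.0000
    outer loop
      vertex 0.000 19.000 16.000
      vertex 0.000 19.000 0.000
      vertex 0.000 0.000 0.000
    endloop
  endfacet
  facet normal -1.0000 0.0000 0.0000
    outer loop
      vertex 0.000 0.000 16.000
      vertex 0.000 19.000 16.000
      vertex 0.000 0.000 0.000
    endloop
  endfacet
  facet normal 1.0000 0.0000 0.0000
    outer loop
      vertex 26.000 0.000 0.000
      vertex 26.000 19.000 0.000
      vertex 26.000 19.000 16.000
    endloop
  endfacet
  facet normal 1.0000 0.0000 0.0000
    outer loop
      vertex 26.000 0.000 0.000
      vertex 26.000 19.000 16.000
      vertex 26.000 0.000 16.000
    endloop
  endfacet
endsolid part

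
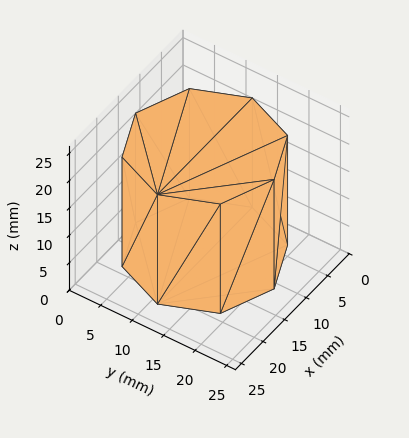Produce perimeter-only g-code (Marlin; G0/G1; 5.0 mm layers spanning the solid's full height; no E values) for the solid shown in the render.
Reading the render: the shape is a regular 8-sided prism (a cylinder approximated with 8 flat sides), circumscribed radius ≈ 11 mm, height ≈ 20 mm (dimensions read to the nearest mm from the axis ticks). For the g-code, the solid's height is divided into equal slices at the stated Δz and each level perimeter traced with G1 moves after a G0 lift.

; perimeter-only toolpath
G21 ; units = mm
G90 ; absolute positioning
G28 ; home
; layer 1
G0 Z5.0
G0 X22.0 Y11.0
G1 X18.8 Y18.8
G1 X11.0 Y22.0
G1 X3.2 Y18.8
G1 X0.0 Y11.0
G1 X3.2 Y3.2
G1 X11.0 Y0.0
G1 X18.8 Y3.2
G1 X22.0 Y11.0
; layer 2
G0 Z10.0
G0 X22.0 Y11.0
G1 X18.8 Y18.8
G1 X11.0 Y22.0
G1 X3.2 Y18.8
G1 X0.0 Y11.0
G1 X3.2 Y3.2
G1 X11.0 Y0.0
G1 X18.8 Y3.2
G1 X22.0 Y11.0
; layer 3
G0 Z15.0
G0 X22.0 Y11.0
G1 X18.8 Y18.8
G1 X11.0 Y22.0
G1 X3.2 Y18.8
G1 X0.0 Y11.0
G1 X3.2 Y3.2
G1 X11.0 Y0.0
G1 X18.8 Y3.2
G1 X22.0 Y11.0
; layer 4
G0 Z20.0
G0 X22.0 Y11.0
G1 X18.8 Y18.8
G1 X11.0 Y22.0
G1 X3.2 Y18.8
G1 X0.0 Y11.0
G1 X3.2 Y3.2
G1 X11.0 Y0.0
G1 X18.8 Y3.2
G1 X22.0 Y11.0
M2 ; end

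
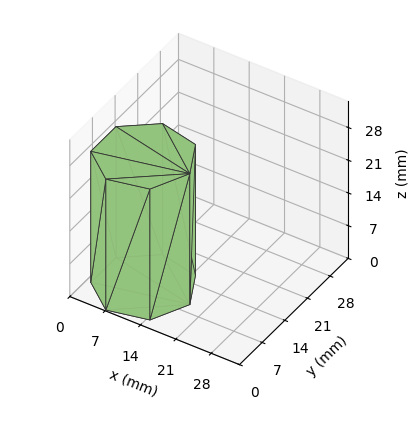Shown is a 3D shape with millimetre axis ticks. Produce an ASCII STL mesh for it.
Reading the render: the shape is a regular 7-sided prism (a cylinder approximated with 7 flat sides), circumscribed radius ≈ 9 mm, height ≈ 28 mm (dimensions read to the nearest mm from the axis ticks). For the STL, each face is triangulated and given an outward normal.

solid part
  facet normal 0.0000 0.0000 -1.0000
    outer loop
      vertex 6.997 17.774 0.000
      vertex 14.611 16.036 0.000
      vertex 18.000 9.000 0.000
    endloop
  endfacet
  facet normal 0.0000 0.0000 -1.0000
    outer loop
      vertex 0.891 12.905 0.000
      vertex 6.997 17.774 0.000
      vertex 18.000 9.000 0.000
    endloop
  endfacet
  facet normal 0.0000 0.0000 -1.0000
    outer loop
      vertex 0.891 5.095 0.000
      vertex 0.891 12.905 0.000
      vertex 18.000 9.000 0.000
    endloop
  endfacet
  facet normal 0.0000 0.0000 -1.0000
    outer loop
      vertex 6.997 0.226 0.000
      vertex 0.891 5.095 0.000
      vertex 18.000 9.000 0.000
    endloop
  endfacet
  facet normal 0.0000 0.0000 -1.0000
    outer loop
      vertex 14.611 1.964 0.000
      vertex 6.997 0.226 0.000
      vertex 18.000 9.000 0.000
    endloop
  endfacet
  facet normal 0.0000 0.0000 1.0000
    outer loop
      vertex 18.000 9.000 28.000
      vertex 14.611 16.036 28.000
      vertex 6.997 17.774 28.000
    endloop
  endfacet
  facet normal 0.0000 0.0000 1.0000
    outer loop
      vertex 18.000 9.000 28.000
      vertex 6.997 17.774 28.000
      vertex 0.891 12.905 28.000
    endloop
  endfacet
  facet normal 0.0000 0.0000 1.0000
    outer loop
      vertex 18.000 9.000 28.000
      vertex 0.891 12.905 28.000
      vertex 0.891 5.095 28.000
    endloop
  endfacet
  facet normal 0.0000 0.0000 1.0000
    outer loop
      vertex 18.000 9.000 28.000
      vertex 0.891 5.095 28.000
      vertex 6.997 0.226 28.000
    endloop
  endfacet
  facet normal 0.0000 0.0000 1.0000
    outer loop
      vertex 18.000 9.000 28.000
      vertex 6.997 0.226 28.000
      vertex 14.611 1.964 28.000
    endloop
  endfacet
  facet normal 0.9009 0.4340 0.0000
    outer loop
      vertex 18.000 9.000 0.000
      vertex 14.611 16.036 0.000
      vertex 14.611 16.036 28.000
    endloop
  endfacet
  facet normal 0.9009 0.4340 0.0000
    outer loop
      vertex 18.000 9.000 0.000
      vertex 14.611 16.036 28.000
      vertex 18.000 9.000 28.000
    endloop
  endfacet
  facet normal 0.2225 0.9749 0.0000
    outer loop
      vertex 14.611 16.036 0.000
      vertex 6.997 17.774 0.000
      vertex 6.997 17.774 28.000
    endloop
  endfacet
  facet normal 0.2225 0.9749 0.0000
    outer loop
      vertex 14.611 16.036 0.000
      vertex 6.997 17.774 28.000
      vertex 14.611 16.036 28.000
    endloop
  endfacet
  facet normal -0.6235 0.7819 0.0000
    outer loop
      vertex 6.997 17.774 0.000
      vertex 0.891 12.905 0.000
      vertex 0.891 12.905 28.000
    endloop
  endfacet
  facet normal -0.6235 0.7819 0.0000
    outer loop
      vertex 6.997 17.774 0.000
      vertex 0.891 12.905 28.000
      vertex 6.997 17.774 28.000
    endloop
  endfacet
  facet normal -1.0000 0.0000 0.0000
    outer loop
      vertex 0.891 12.905 0.000
      vertex 0.891 5.095 0.000
      vertex 0.891 5.095 28.000
    endloop
  endfacet
  facet normal -1.0000 0.0000 0.0000
    outer loop
      vertex 0.891 12.905 0.000
      vertex 0.891 5.095 28.000
      vertex 0.891 12.905 28.000
    endloop
  endfacet
  facet normal -0.6235 -0.7819 0.0000
    outer loop
      vertex 0.891 5.095 0.000
      vertex 6.997 0.226 0.000
      vertex 6.997 0.226 28.000
    endloop
  endfacet
  facet normal -0.6235 -0.7819 0.0000
    outer loop
      vertex 0.891 5.095 0.000
      vertex 6.997 0.226 28.000
      vertex 0.891 5.095 28.000
    endloop
  endfacet
  facet normal 0.2225 -0.9749 0.0000
    outer loop
      vertex 6.997 0.226 0.000
      vertex 14.611 1.964 0.000
      vertex 14.611 1.964 28.000
    endloop
  endfacet
  facet normal 0.2225 -0.9749 0.0000
    outer loop
      vertex 6.997 0.226 0.000
      vertex 14.611 1.964 28.000
      vertex 6.997 0.226 28.000
    endloop
  endfacet
  facet normal 0.9009 -0.4340 0.0000
    outer loop
      vertex 14.611 1.964 0.000
      vertex 18.000 9.000 0.000
      vertex 18.000 9.000 28.000
    endloop
  endfacet
  facet normal 0.9009 -0.4340 0.0000
    outer loop
      vertex 14.611 1.964 0.000
      vertex 18.000 9.000 28.000
      vertex 14.611 1.964 28.000
    endloop
  endfacet
endsolid part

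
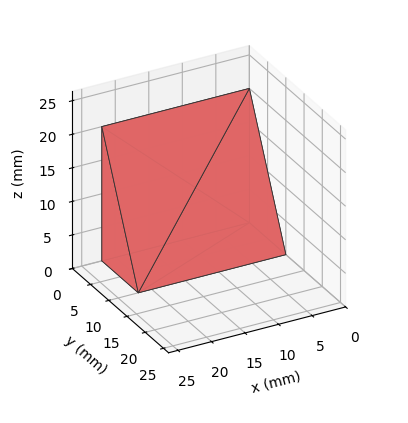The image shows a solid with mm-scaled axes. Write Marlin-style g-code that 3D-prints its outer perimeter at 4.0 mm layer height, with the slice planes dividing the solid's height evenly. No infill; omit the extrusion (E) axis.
Reading the render: the shape is a wedge (ramp): 22 × 10 mm base, rising to 20 mm along the y=0 edge and sloping linearly to z=0 at y=10 (dimensions read to the nearest mm from the axis ticks). For the g-code, the solid's height is divided into equal slices at the stated Δz and each level perimeter traced with G1 moves after a G0 lift.

; perimeter-only toolpath
G21 ; units = mm
G90 ; absolute positioning
G28 ; home
; layer 1
G0 Z4.0
G0 X0.0 Y0.0
G1 X22.0 Y0.0
G1 X22.0 Y8.0
G1 X0.0 Y8.0
G1 X0.0 Y0.0
; layer 2
G0 Z8.0
G0 X0.0 Y0.0
G1 X22.0 Y0.0
G1 X22.0 Y6.0
G1 X0.0 Y6.0
G1 X0.0 Y0.0
; layer 3
G0 Z12.0
G0 X0.0 Y0.0
G1 X22.0 Y0.0
G1 X22.0 Y4.0
G1 X0.0 Y4.0
G1 X0.0 Y0.0
; layer 4
G0 Z16.0
G0 X0.0 Y0.0
G1 X22.0 Y0.0
G1 X22.0 Y2.0
G1 X0.0 Y2.0
G1 X0.0 Y0.0
M2 ; end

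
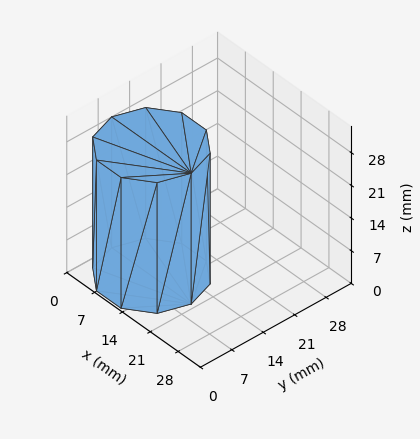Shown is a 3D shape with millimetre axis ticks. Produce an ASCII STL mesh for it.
Reading the render: the shape is a regular 10-sided prism (a cylinder approximated with 10 flat sides), circumscribed radius ≈ 10 mm, height ≈ 28 mm (dimensions read to the nearest mm from the axis ticks). For the STL, each face is triangulated and given an outward normal.

solid part
  facet normal 0.0000 0.0000 -1.0000
    outer loop
      vertex 13.1 19.5 0.0
      vertex 18.1 15.9 0.0
      vertex 20.0 10.0 0.0
    endloop
  endfacet
  facet normal 0.0000 0.0000 -1.0000
    outer loop
      vertex 6.9 19.5 0.0
      vertex 13.1 19.5 0.0
      vertex 20.0 10.0 0.0
    endloop
  endfacet
  facet normal 0.0000 0.0000 -1.0000
    outer loop
      vertex 1.9 15.9 0.0
      vertex 6.9 19.5 0.0
      vertex 20.0 10.0 0.0
    endloop
  endfacet
  facet normal 0.0000 0.0000 -1.0000
    outer loop
      vertex 0.0 10.0 0.0
      vertex 1.9 15.9 0.0
      vertex 20.0 10.0 0.0
    endloop
  endfacet
  facet normal 0.0000 0.0000 -1.0000
    outer loop
      vertex 1.9 4.1 0.0
      vertex 0.0 10.0 0.0
      vertex 20.0 10.0 0.0
    endloop
  endfacet
  facet normal 0.0000 0.0000 -1.0000
    outer loop
      vertex 6.9 0.5 0.0
      vertex 1.9 4.1 0.0
      vertex 20.0 10.0 0.0
    endloop
  endfacet
  facet normal 0.0000 0.0000 -1.0000
    outer loop
      vertex 13.1 0.5 0.0
      vertex 6.9 0.5 0.0
      vertex 20.0 10.0 0.0
    endloop
  endfacet
  facet normal 0.0000 0.0000 -1.0000
    outer loop
      vertex 18.1 4.1 0.0
      vertex 13.1 0.5 0.0
      vertex 20.0 10.0 0.0
    endloop
  endfacet
  facet normal 0.0000 0.0000 1.0000
    outer loop
      vertex 20.0 10.0 28.0
      vertex 18.1 15.9 28.0
      vertex 13.1 19.5 28.0
    endloop
  endfacet
  facet normal 0.0000 0.0000 1.0000
    outer loop
      vertex 20.0 10.0 28.0
      vertex 13.1 19.5 28.0
      vertex 6.9 19.5 28.0
    endloop
  endfacet
  facet normal 0.0000 0.0000 1.0000
    outer loop
      vertex 20.0 10.0 28.0
      vertex 6.9 19.5 28.0
      vertex 1.9 15.9 28.0
    endloop
  endfacet
  facet normal 0.0000 0.0000 1.0000
    outer loop
      vertex 20.0 10.0 28.0
      vertex 1.9 15.9 28.0
      vertex 0.0 10.0 28.0
    endloop
  endfacet
  facet normal 0.0000 0.0000 1.0000
    outer loop
      vertex 20.0 10.0 28.0
      vertex 0.0 10.0 28.0
      vertex 1.9 4.1 28.0
    endloop
  endfacet
  facet normal 0.0000 0.0000 1.0000
    outer loop
      vertex 20.0 10.0 28.0
      vertex 1.9 4.1 28.0
      vertex 6.9 0.5 28.0
    endloop
  endfacet
  facet normal 0.0000 0.0000 1.0000
    outer loop
      vertex 20.0 10.0 28.0
      vertex 6.9 0.5 28.0
      vertex 13.1 0.5 28.0
    endloop
  endfacet
  facet normal 0.0000 0.0000 1.0000
    outer loop
      vertex 20.0 10.0 28.0
      vertex 13.1 0.5 28.0
      vertex 18.1 4.1 28.0
    endloop
  endfacet
  facet normal 0.9519 0.3065 0.0000
    outer loop
      vertex 20.0 10.0 0.0
      vertex 18.1 15.9 0.0
      vertex 18.1 15.9 28.0
    endloop
  endfacet
  facet normal 0.9519 0.3065 0.0000
    outer loop
      vertex 20.0 10.0 0.0
      vertex 18.1 15.9 28.0
      vertex 20.0 10.0 28.0
    endloop
  endfacet
  facet normal 0.5843 0.8115 0.0000
    outer loop
      vertex 18.1 15.9 0.0
      vertex 13.1 19.5 0.0
      vertex 13.1 19.5 28.0
    endloop
  endfacet
  facet normal 0.5843 0.8115 0.0000
    outer loop
      vertex 18.1 15.9 0.0
      vertex 13.1 19.5 28.0
      vertex 18.1 15.9 28.0
    endloop
  endfacet
  facet normal 0.0000 1.0000 0.0000
    outer loop
      vertex 13.1 19.5 0.0
      vertex 6.9 19.5 0.0
      vertex 6.9 19.5 28.0
    endloop
  endfacet
  facet normal 0.0000 1.0000 0.0000
    outer loop
      vertex 13.1 19.5 0.0
      vertex 6.9 19.5 28.0
      vertex 13.1 19.5 28.0
    endloop
  endfacet
  facet normal -0.5843 0.8115 0.0000
    outer loop
      vertex 6.9 19.5 0.0
      vertex 1.9 15.9 0.0
      vertex 1.9 15.9 28.0
    endloop
  endfacet
  facet normal -0.5843 0.8115 0.0000
    outer loop
      vertex 6.9 19.5 0.0
      vertex 1.9 15.9 28.0
      vertex 6.9 19.5 28.0
    endloop
  endfacet
  facet normal -0.9519 0.3065 0.0000
    outer loop
      vertex 1.9 15.9 0.0
      vertex 0.0 10.0 0.0
      vertex 0.0 10.0 28.0
    endloop
  endfacet
  facet normal -0.9519 0.3065 0.0000
    outer loop
      vertex 1.9 15.9 0.0
      vertex 0.0 10.0 28.0
      vertex 1.9 15.9 28.0
    endloop
  endfacet
  facet normal -0.9519 -0.3065 0.0000
    outer loop
      vertex 0.0 10.0 0.0
      vertex 1.9 4.1 0.0
      vertex 1.9 4.1 28.0
    endloop
  endfacet
  facet normal -0.9519 -0.3065 0.0000
    outer loop
      vertex 0.0 10.0 0.0
      vertex 1.9 4.1 28.0
      vertex 0.0 10.0 28.0
    endloop
  endfacet
  facet normal -0.5843 -0.8115 0.0000
    outer loop
      vertex 1.9 4.1 0.0
      vertex 6.9 0.5 0.0
      vertex 6.9 0.5 28.0
    endloop
  endfacet
  facet normal -0.5843 -0.8115 0.0000
    outer loop
      vertex 1.9 4.1 0.0
      vertex 6.9 0.5 28.0
      vertex 1.9 4.1 28.0
    endloop
  endfacet
  facet normal 0.0000 -1.0000 0.0000
    outer loop
      vertex 6.9 0.5 0.0
      vertex 13.1 0.5 0.0
      vertex 13.1 0.5 28.0
    endloop
  endfacet
  facet normal 0.0000 -1.0000 0.0000
    outer loop
      vertex 6.9 0.5 0.0
      vertex 13.1 0.5 28.0
      vertex 6.9 0.5 28.0
    endloop
  endfacet
  facet normal 0.5843 -0.8115 0.0000
    outer loop
      vertex 13.1 0.5 0.0
      vertex 18.1 4.1 0.0
      vertex 18.1 4.1 28.0
    endloop
  endfacet
  facet normal 0.5843 -0.8115 0.0000
    outer loop
      vertex 13.1 0.5 0.0
      vertex 18.1 4.1 28.0
      vertex 13.1 0.5 28.0
    endloop
  endfacet
  facet normal 0.9519 -0.3065 0.0000
    outer loop
      vertex 18.1 4.1 0.0
      vertex 20.0 10.0 0.0
      vertex 20.0 10.0 28.0
    endloop
  endfacet
  facet normal 0.9519 -0.3065 0.0000
    outer loop
      vertex 18.1 4.1 0.0
      vertex 20.0 10.0 28.0
      vertex 18.1 4.1 28.0
    endloop
  endfacet
endsolid part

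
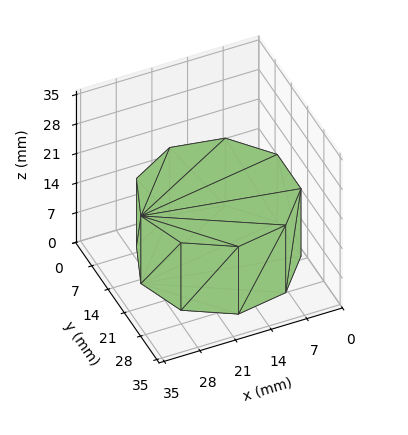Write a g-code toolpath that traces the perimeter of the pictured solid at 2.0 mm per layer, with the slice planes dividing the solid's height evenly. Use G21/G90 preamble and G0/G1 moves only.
Reading the render: the shape is a regular 9-sided prism (a cylinder approximated with 9 flat sides), circumscribed radius ≈ 15 mm, height ≈ 16 mm (dimensions read to the nearest mm from the axis ticks). For the g-code, the solid's height is divided into equal slices at the stated Δz and each level perimeter traced with G1 moves after a G0 lift.

; perimeter-only toolpath
G21 ; units = mm
G90 ; absolute positioning
G28 ; home
; layer 1
G0 Z2.0
G0 X30.0 Y15.0
G1 X26.5 Y24.6
G1 X17.6 Y29.8
G1 X7.5 Y28.0
G1 X0.9 Y20.1
G1 X0.9 Y9.9
G1 X7.5 Y2.0
G1 X17.6 Y0.2
G1 X26.5 Y5.4
G1 X30.0 Y15.0
; layer 2
G0 Z4.0
G0 X30.0 Y15.0
G1 X26.5 Y24.6
G1 X17.6 Y29.8
G1 X7.5 Y28.0
G1 X0.9 Y20.1
G1 X0.9 Y9.9
G1 X7.5 Y2.0
G1 X17.6 Y0.2
G1 X26.5 Y5.4
G1 X30.0 Y15.0
; layer 3
G0 Z6.0
G0 X30.0 Y15.0
G1 X26.5 Y24.6
G1 X17.6 Y29.8
G1 X7.5 Y28.0
G1 X0.9 Y20.1
G1 X0.9 Y9.9
G1 X7.5 Y2.0
G1 X17.6 Y0.2
G1 X26.5 Y5.4
G1 X30.0 Y15.0
; layer 4
G0 Z8.0
G0 X30.0 Y15.0
G1 X26.5 Y24.6
G1 X17.6 Y29.8
G1 X7.5 Y28.0
G1 X0.9 Y20.1
G1 X0.9 Y9.9
G1 X7.5 Y2.0
G1 X17.6 Y0.2
G1 X26.5 Y5.4
G1 X30.0 Y15.0
; layer 5
G0 Z10.0
G0 X30.0 Y15.0
G1 X26.5 Y24.6
G1 X17.6 Y29.8
G1 X7.5 Y28.0
G1 X0.9 Y20.1
G1 X0.9 Y9.9
G1 X7.5 Y2.0
G1 X17.6 Y0.2
G1 X26.5 Y5.4
G1 X30.0 Y15.0
; layer 6
G0 Z12.0
G0 X30.0 Y15.0
G1 X26.5 Y24.6
G1 X17.6 Y29.8
G1 X7.5 Y28.0
G1 X0.9 Y20.1
G1 X0.9 Y9.9
G1 X7.5 Y2.0
G1 X17.6 Y0.2
G1 X26.5 Y5.4
G1 X30.0 Y15.0
; layer 7
G0 Z14.0
G0 X30.0 Y15.0
G1 X26.5 Y24.6
G1 X17.6 Y29.8
G1 X7.5 Y28.0
G1 X0.9 Y20.1
G1 X0.9 Y9.9
G1 X7.5 Y2.0
G1 X17.6 Y0.2
G1 X26.5 Y5.4
G1 X30.0 Y15.0
; layer 8
G0 Z16.0
G0 X30.0 Y15.0
G1 X26.5 Y24.6
G1 X17.6 Y29.8
G1 X7.5 Y28.0
G1 X0.9 Y20.1
G1 X0.9 Y9.9
G1 X7.5 Y2.0
G1 X17.6 Y0.2
G1 X26.5 Y5.4
G1 X30.0 Y15.0
M2 ; end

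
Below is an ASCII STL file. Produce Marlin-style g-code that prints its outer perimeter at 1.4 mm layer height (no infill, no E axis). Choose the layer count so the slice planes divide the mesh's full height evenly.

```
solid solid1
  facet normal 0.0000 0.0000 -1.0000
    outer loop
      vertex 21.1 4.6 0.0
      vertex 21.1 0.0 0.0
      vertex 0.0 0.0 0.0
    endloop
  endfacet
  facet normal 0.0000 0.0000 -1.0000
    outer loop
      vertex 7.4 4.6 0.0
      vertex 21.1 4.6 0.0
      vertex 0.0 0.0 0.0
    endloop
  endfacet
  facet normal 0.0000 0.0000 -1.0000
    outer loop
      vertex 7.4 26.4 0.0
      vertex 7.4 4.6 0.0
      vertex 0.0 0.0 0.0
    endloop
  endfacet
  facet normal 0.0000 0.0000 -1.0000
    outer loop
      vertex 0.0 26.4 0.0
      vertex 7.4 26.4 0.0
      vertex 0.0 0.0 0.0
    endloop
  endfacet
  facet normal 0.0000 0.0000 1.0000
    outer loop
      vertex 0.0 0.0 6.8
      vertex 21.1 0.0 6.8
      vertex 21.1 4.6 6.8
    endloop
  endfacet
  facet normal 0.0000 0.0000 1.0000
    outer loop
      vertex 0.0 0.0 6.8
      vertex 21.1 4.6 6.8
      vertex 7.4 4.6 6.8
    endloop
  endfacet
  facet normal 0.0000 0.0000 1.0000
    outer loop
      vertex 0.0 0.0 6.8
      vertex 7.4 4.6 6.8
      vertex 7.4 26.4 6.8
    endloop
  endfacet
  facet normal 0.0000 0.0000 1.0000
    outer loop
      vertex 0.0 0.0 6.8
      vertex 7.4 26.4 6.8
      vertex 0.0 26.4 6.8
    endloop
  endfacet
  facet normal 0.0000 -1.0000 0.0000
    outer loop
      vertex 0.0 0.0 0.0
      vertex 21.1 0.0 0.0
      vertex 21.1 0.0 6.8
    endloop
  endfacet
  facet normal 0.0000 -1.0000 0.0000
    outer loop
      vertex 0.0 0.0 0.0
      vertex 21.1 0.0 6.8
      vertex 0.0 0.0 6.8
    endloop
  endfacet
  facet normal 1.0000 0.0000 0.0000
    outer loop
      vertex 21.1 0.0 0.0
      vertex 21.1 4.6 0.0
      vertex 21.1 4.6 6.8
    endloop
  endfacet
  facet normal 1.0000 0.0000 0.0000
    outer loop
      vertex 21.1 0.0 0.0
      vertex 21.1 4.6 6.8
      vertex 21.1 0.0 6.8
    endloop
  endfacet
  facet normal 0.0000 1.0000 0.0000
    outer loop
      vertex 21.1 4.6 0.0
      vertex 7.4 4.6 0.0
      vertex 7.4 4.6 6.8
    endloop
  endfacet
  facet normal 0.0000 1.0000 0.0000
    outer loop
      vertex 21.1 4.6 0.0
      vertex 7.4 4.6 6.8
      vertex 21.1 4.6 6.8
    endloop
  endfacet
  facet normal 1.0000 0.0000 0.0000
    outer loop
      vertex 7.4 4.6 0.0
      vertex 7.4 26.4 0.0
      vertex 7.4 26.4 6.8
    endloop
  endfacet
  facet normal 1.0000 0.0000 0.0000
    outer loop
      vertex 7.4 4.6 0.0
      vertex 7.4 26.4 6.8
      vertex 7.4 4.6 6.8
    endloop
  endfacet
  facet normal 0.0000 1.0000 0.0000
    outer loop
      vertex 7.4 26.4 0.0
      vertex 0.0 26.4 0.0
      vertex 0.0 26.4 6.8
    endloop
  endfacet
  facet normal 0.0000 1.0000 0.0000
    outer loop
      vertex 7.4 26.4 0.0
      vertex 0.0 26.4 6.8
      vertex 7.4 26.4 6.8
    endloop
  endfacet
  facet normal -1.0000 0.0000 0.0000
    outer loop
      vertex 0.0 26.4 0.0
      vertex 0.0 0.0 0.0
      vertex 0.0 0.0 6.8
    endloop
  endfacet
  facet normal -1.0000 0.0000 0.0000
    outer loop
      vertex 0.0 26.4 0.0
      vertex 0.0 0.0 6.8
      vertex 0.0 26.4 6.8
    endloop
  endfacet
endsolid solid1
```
; perimeter-only toolpath
G21 ; units = mm
G90 ; absolute positioning
G28 ; home
; layer 1
G0 Z1.4
G0 X0.0 Y0.0
G1 X21.1 Y0.0
G1 X21.1 Y4.6
G1 X7.4 Y4.6
G1 X7.4 Y26.4
G1 X0.0 Y26.4
G1 X0.0 Y0.0
; layer 2
G0 Z2.7
G0 X0.0 Y0.0
G1 X21.1 Y0.0
G1 X21.1 Y4.6
G1 X7.4 Y4.6
G1 X7.4 Y26.4
G1 X0.0 Y26.4
G1 X0.0 Y0.0
; layer 3
G0 Z4.1
G0 X0.0 Y0.0
G1 X21.1 Y0.0
G1 X21.1 Y4.6
G1 X7.4 Y4.6
G1 X7.4 Y26.4
G1 X0.0 Y26.4
G1 X0.0 Y0.0
; layer 4
G0 Z5.4
G0 X0.0 Y0.0
G1 X21.1 Y0.0
G1 X21.1 Y4.6
G1 X7.4 Y4.6
G1 X7.4 Y26.4
G1 X0.0 Y26.4
G1 X0.0 Y0.0
; layer 5
G0 Z6.8
G0 X0.0 Y0.0
G1 X21.1 Y0.0
G1 X21.1 Y4.6
G1 X7.4 Y4.6
G1 X7.4 Y26.4
G1 X0.0 Y26.4
G1 X0.0 Y0.0
M2 ; end

The solid is an L-shaped prism: outer 21.1 × 26.4 mm, arm thicknesses ≈ 4.6 mm (horizontal) and 7.4 mm (vertical), extruded 6.8 mm in z. Slicing at Δz = 1.4 mm — 5 equal slices spanning the solid's height, so layer i sits at z = i·h/5 — gives 5 non-empty perimeters. Each is a 6-segment closed polygon; G0 lifts to the layer z and rapids to the start vertex, then G1 traces the edges.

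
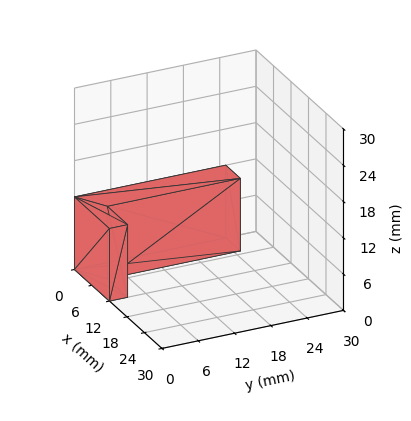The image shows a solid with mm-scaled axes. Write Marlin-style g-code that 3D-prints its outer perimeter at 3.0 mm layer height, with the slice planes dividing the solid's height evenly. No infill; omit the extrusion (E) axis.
Reading the render: the shape is an L-shaped prism: outer 12 × 25 mm, arm thicknesses ≈ 3 mm (horizontal) and 5 mm (vertical), extruded 12 mm in z (dimensions read to the nearest mm from the axis ticks). For the g-code, the solid's height is divided into equal slices at the stated Δz and each level perimeter traced with G1 moves after a G0 lift.

; perimeter-only toolpath
G21 ; units = mm
G90 ; absolute positioning
G28 ; home
; layer 1
G0 Z3.0
G0 X0.0 Y0.0
G1 X12.0 Y0.0
G1 X12.0 Y3.0
G1 X5.0 Y3.0
G1 X5.0 Y25.0
G1 X0.0 Y25.0
G1 X0.0 Y0.0
; layer 2
G0 Z6.0
G0 X0.0 Y0.0
G1 X12.0 Y0.0
G1 X12.0 Y3.0
G1 X5.0 Y3.0
G1 X5.0 Y25.0
G1 X0.0 Y25.0
G1 X0.0 Y0.0
; layer 3
G0 Z9.0
G0 X0.0 Y0.0
G1 X12.0 Y0.0
G1 X12.0 Y3.0
G1 X5.0 Y3.0
G1 X5.0 Y25.0
G1 X0.0 Y25.0
G1 X0.0 Y0.0
; layer 4
G0 Z12.0
G0 X0.0 Y0.0
G1 X12.0 Y0.0
G1 X12.0 Y3.0
G1 X5.0 Y3.0
G1 X5.0 Y25.0
G1 X0.0 Y25.0
G1 X0.0 Y0.0
M2 ; end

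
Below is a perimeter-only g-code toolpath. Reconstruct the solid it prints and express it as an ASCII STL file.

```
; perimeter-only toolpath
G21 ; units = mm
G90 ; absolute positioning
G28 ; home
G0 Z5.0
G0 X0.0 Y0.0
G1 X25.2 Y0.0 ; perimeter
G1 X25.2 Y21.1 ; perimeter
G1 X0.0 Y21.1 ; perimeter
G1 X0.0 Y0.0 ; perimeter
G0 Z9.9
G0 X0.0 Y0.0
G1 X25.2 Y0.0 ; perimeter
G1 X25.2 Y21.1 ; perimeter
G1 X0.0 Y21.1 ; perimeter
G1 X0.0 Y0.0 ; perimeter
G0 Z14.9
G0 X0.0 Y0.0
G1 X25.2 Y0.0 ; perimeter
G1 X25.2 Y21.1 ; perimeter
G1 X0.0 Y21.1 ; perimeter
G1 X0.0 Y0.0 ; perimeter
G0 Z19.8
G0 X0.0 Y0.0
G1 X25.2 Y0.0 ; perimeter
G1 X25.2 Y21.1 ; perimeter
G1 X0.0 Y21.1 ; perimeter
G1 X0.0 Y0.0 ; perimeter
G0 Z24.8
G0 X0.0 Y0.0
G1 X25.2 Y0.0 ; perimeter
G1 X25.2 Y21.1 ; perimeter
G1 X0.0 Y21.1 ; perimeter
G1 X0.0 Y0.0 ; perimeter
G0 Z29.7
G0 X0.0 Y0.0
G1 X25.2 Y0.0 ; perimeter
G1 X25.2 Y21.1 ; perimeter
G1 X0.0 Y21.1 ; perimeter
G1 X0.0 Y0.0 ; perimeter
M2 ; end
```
solid part
  facet normal 0.0000 0.0000 -1.0000
    outer loop
      vertex 25.2 21.1 0.0
      vertex 25.2 0.0 0.0
      vertex 0.0 0.0 0.0
    endloop
  endfacet
  facet normal 0.0000 0.0000 -1.0000
    outer loop
      vertex 0.0 21.1 0.0
      vertex 25.2 21.1 0.0
      vertex 0.0 0.0 0.0
    endloop
  endfacet
  facet normal 0.0000 0.0000 1.0000
    outer loop
      vertex 0.0 0.0 29.7
      vertex 25.2 0.0 29.7
      vertex 25.2 21.1 29.7
    endloop
  endfacet
  facet normal 0.0000 0.0000 1.0000
    outer loop
      vertex 0.0 0.0 29.7
      vertex 25.2 21.1 29.7
      vertex 0.0 21.1 29.7
    endloop
  endfacet
  facet normal 0.0000 -1.0000 0.0000
    outer loop
      vertex 0.0 0.0 0.0
      vertex 25.2 0.0 0.0
      vertex 25.2 0.0 29.7
    endloop
  endfacet
  facet normal 0.0000 -1.0000 0.0000
    outer loop
      vertex 0.0 0.0 0.0
      vertex 25.2 0.0 29.7
      vertex 0.0 0.0 29.7
    endloop
  endfacet
  facet normal 0.0000 1.0000 0.0000
    outer loop
      vertex 25.2 21.1 29.7
      vertex 25.2 21.1 0.0
      vertex 0.0 21.1 0.0
    endloop
  endfacet
  facet normal 0.0000 1.0000 0.0000
    outer loop
      vertex 0.0 21.1 29.7
      vertex 25.2 21.1 29.7
      vertex 0.0 21.1 0.0
    endloop
  endfacet
  facet normal -1.0000 0.0000 0.0000
    outer loop
      vertex 0.0 21.1 29.7
      vertex 0.0 21.1 0.0
      vertex 0.0 0.0 0.0
    endloop
  endfacet
  facet normal -1.0000 0.0000 0.0000
    outer loop
      vertex 0.0 0.0 29.7
      vertex 0.0 21.1 29.7
      vertex 0.0 0.0 0.0
    endloop
  endfacet
  facet normal 1.0000 0.0000 0.0000
    outer loop
      vertex 25.2 0.0 0.0
      vertex 25.2 21.1 0.0
      vertex 25.2 21.1 29.7
    endloop
  endfacet
  facet normal 1.0000 0.0000 0.0000
    outer loop
      vertex 25.2 0.0 0.0
      vertex 25.2 21.1 29.7
      vertex 25.2 0.0 29.7
    endloop
  endfacet
endsolid part

The G0 Z moves step by Δz≈5.0 mm. Every layer's G1 loop is the same polygon, so the solid is a straight extrusion of it from z=0 to z≈29.7. Closing with flat bottom and top caps and triangulating gives 12 facets — a rectangular box, roughly 25.2 × 21.1 mm footprint and 29.7 mm tall.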